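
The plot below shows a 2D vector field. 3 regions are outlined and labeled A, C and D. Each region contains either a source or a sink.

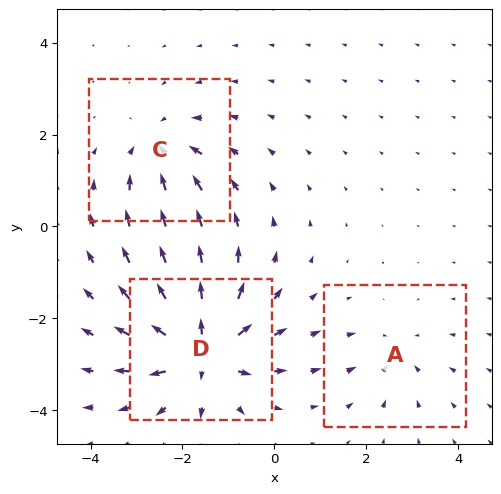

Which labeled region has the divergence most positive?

D

Divergence at each region's feature centre — A: about -2, C: about -4, D: about +6. Region D is most positive.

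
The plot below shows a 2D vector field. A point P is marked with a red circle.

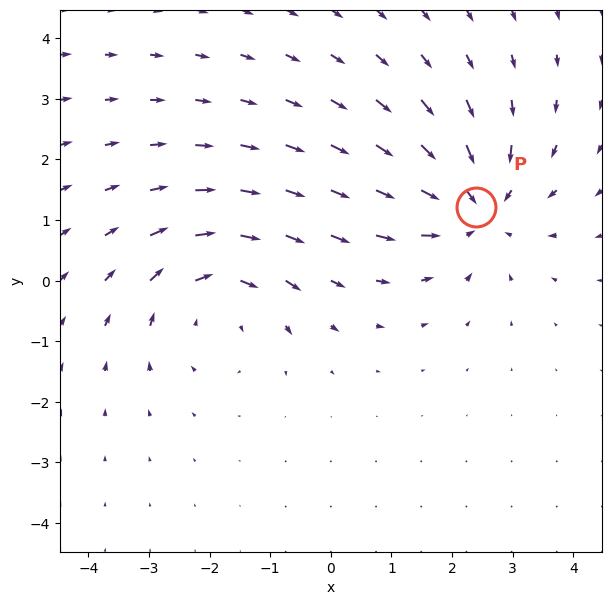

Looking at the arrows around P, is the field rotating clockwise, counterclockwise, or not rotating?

Near P at (2.4, 1.2) the arrows show no circulation. The curl there is ≈0.

not rotating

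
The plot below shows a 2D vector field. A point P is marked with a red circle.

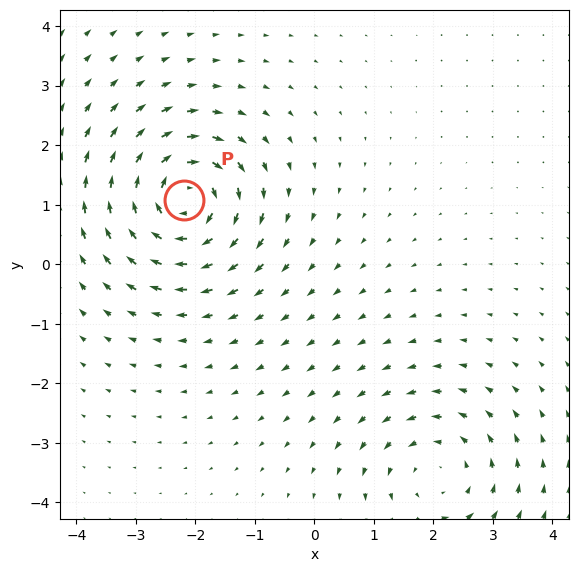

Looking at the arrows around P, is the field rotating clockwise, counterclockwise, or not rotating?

Near P at (-2.2, 1.1) the arrows circulate clockwise. The curl (z-component) there is about -6; negative curl means clockwise rotation.

clockwise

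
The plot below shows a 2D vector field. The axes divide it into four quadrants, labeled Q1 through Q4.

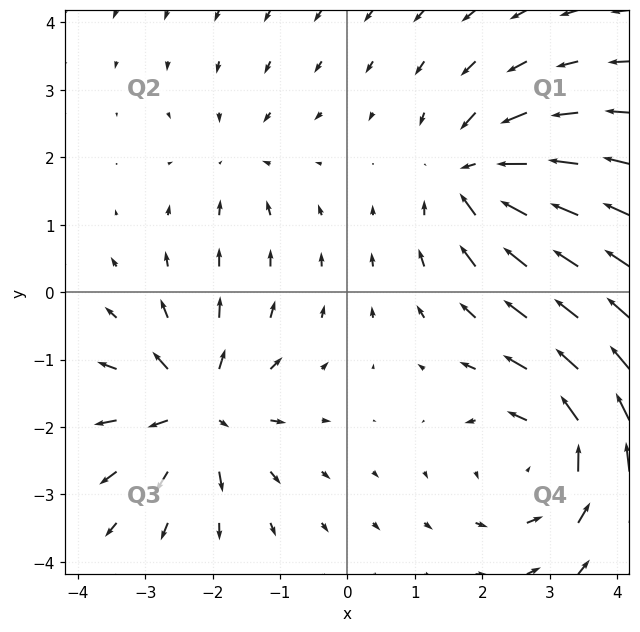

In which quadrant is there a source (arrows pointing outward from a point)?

The source sits at approximately (-2.2, -1.7), which lies in quadrant Q3. The divergence there is about +6, positive as expected for a source.

Q3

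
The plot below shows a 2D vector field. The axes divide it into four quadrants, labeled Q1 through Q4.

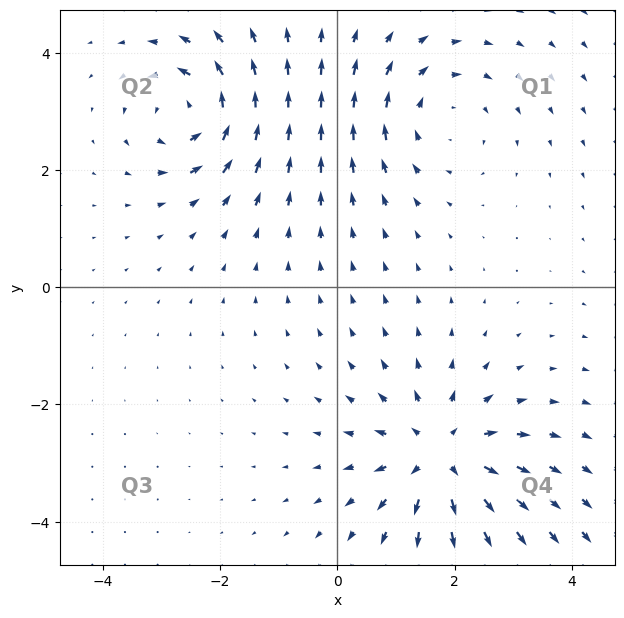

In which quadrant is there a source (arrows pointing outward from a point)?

The source sits at approximately (1.8, -2.9), which lies in quadrant Q4. The divergence there is about +5, positive as expected for a source.

Q4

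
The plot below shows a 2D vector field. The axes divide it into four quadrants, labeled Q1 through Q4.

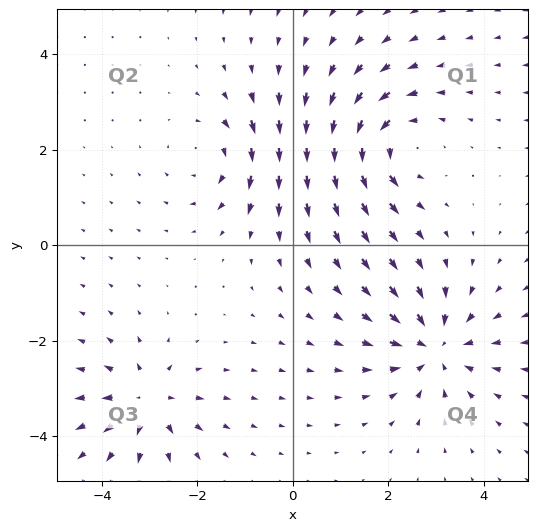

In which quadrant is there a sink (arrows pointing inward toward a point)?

Q4

The sink sits at approximately (3.0, -2.1), which lies in quadrant Q4. The divergence there is about -5, negative as expected for a sink.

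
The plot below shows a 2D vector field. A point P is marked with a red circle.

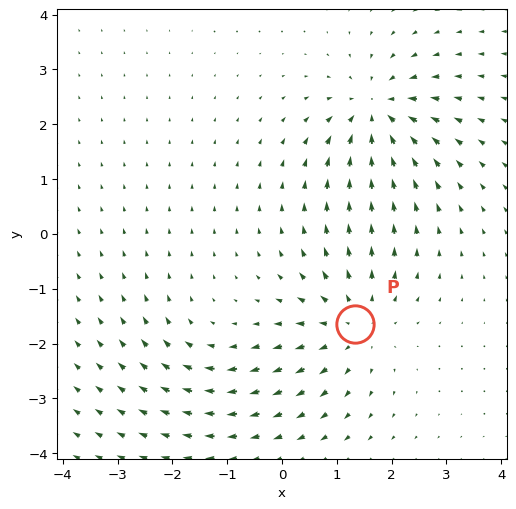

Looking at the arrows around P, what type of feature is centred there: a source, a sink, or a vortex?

At P (1.3, -1.6) the arrows spread outward. Divergence about +4, curl ≈0 — positive divergence with near-zero curl is a source.

source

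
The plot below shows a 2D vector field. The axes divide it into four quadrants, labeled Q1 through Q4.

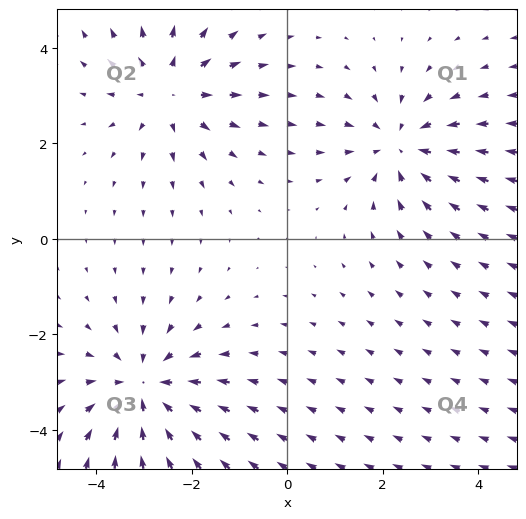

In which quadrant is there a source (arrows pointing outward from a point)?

The source sits at approximately (-2.5, 3.1), which lies in quadrant Q2. The divergence there is about +2, positive as expected for a source.

Q2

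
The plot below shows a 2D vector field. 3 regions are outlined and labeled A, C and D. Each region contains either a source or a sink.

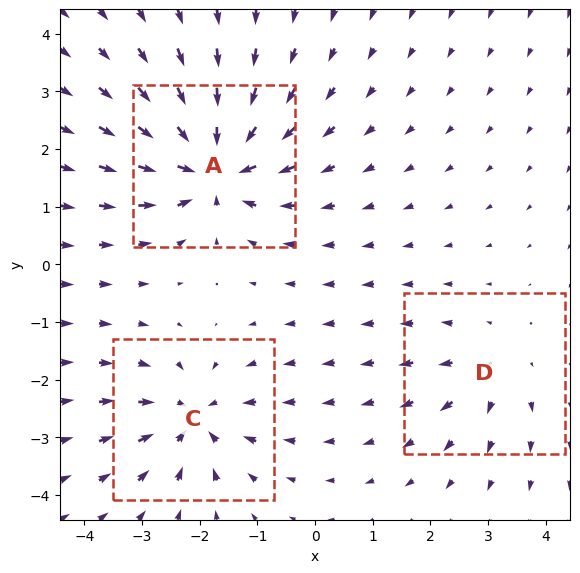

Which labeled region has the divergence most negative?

A

Divergence at each region's feature centre — A: about -6, C: about -4, D: about +3. Region A is most negative.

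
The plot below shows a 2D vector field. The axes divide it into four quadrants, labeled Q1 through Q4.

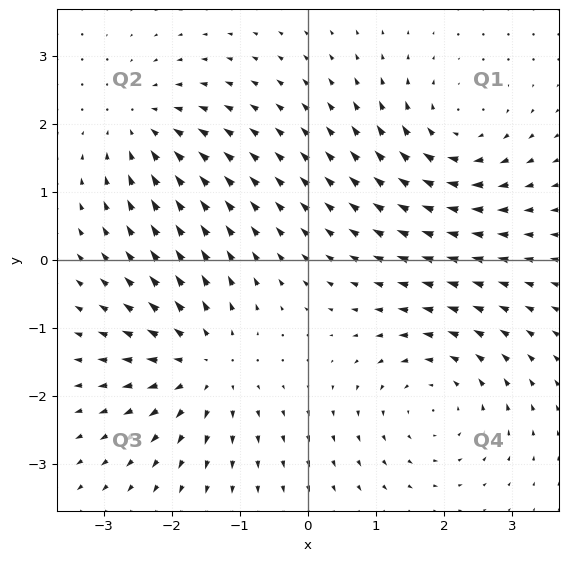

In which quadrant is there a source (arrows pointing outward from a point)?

The source sits at approximately (-1.5, -1.5), which lies in quadrant Q3. The divergence there is about +5, positive as expected for a source.

Q3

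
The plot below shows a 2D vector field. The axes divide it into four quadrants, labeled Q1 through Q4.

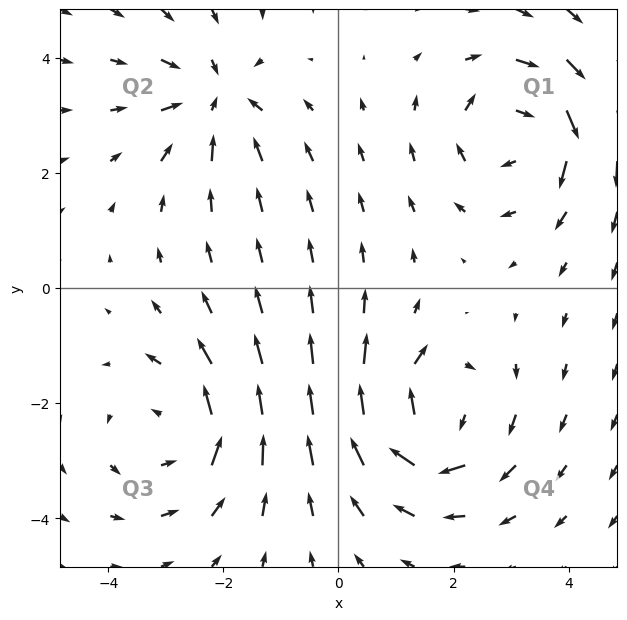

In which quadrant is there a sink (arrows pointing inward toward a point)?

Q2

The sink sits at approximately (-2.1, 3.3), which lies in quadrant Q2. The divergence there is about -4, negative as expected for a sink.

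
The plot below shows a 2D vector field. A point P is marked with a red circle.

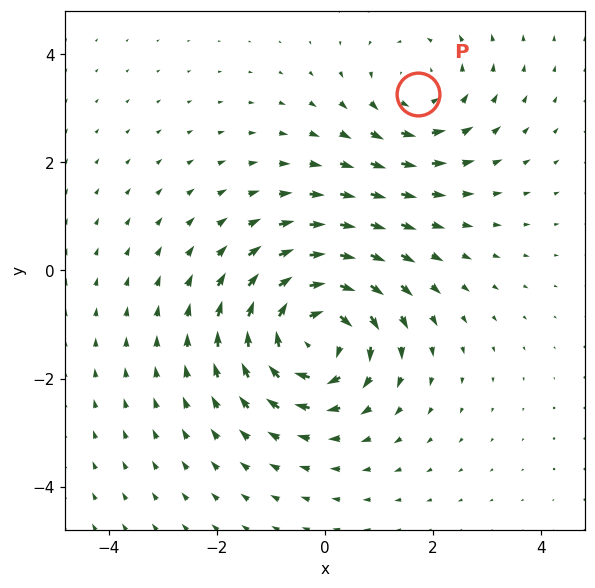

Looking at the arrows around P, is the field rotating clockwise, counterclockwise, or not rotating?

counterclockwise

Near P at (1.7, 3.3) the arrows circulate counterclockwise. The curl (z-component) there is about +2; positive curl means counterclockwise rotation.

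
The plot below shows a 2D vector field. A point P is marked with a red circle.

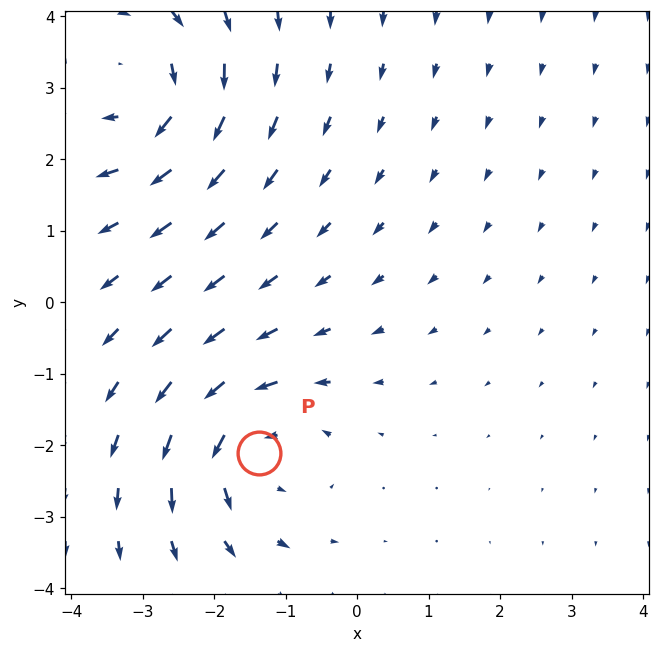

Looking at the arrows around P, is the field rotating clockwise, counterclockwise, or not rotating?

counterclockwise

Near P at (-1.4, -2.1) the arrows circulate counterclockwise. The curl (z-component) there is about +3; positive curl means counterclockwise rotation.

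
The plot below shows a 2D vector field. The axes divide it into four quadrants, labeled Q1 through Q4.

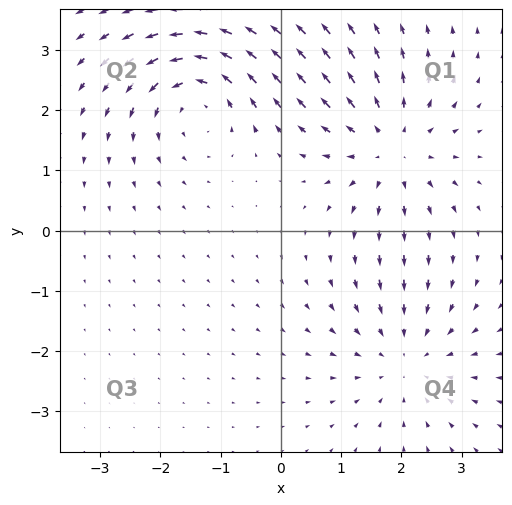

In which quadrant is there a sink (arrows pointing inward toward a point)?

The sink sits at approximately (2.1, -2.1), which lies in quadrant Q4. The divergence there is about -3, negative as expected for a sink.

Q4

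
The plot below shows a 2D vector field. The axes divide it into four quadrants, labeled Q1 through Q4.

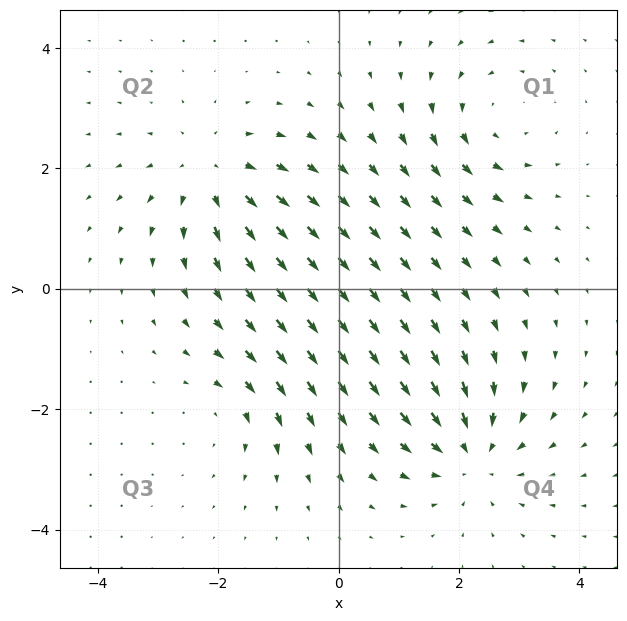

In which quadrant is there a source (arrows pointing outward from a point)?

Q2

The source sits at approximately (-2.1, 1.9), which lies in quadrant Q2. The divergence there is about +4, positive as expected for a source.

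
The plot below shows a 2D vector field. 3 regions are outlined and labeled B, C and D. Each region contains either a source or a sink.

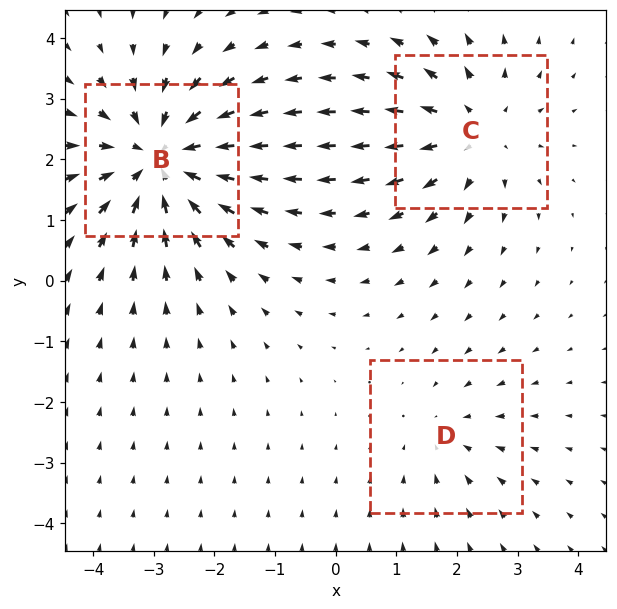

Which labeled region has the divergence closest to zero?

D

Divergence at each region's feature centre — B: about -4, C: about +3, D: about -2. Region D is closest to zero.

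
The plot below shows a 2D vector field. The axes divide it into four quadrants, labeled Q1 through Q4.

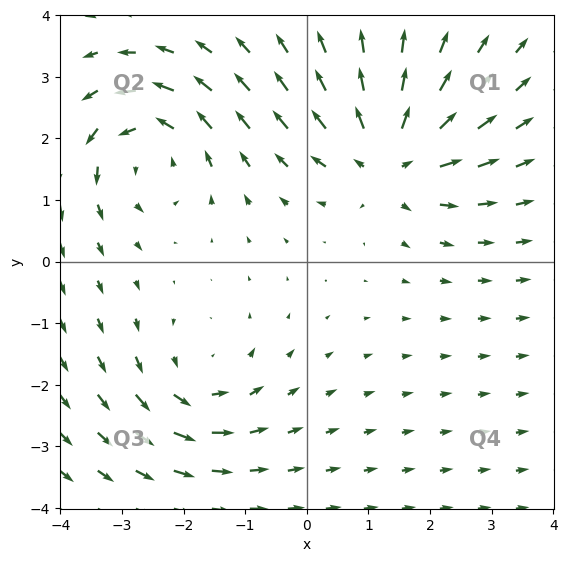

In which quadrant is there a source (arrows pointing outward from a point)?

The source sits at approximately (1.3, 1.7), which lies in quadrant Q1. The divergence there is about +6, positive as expected for a source.

Q1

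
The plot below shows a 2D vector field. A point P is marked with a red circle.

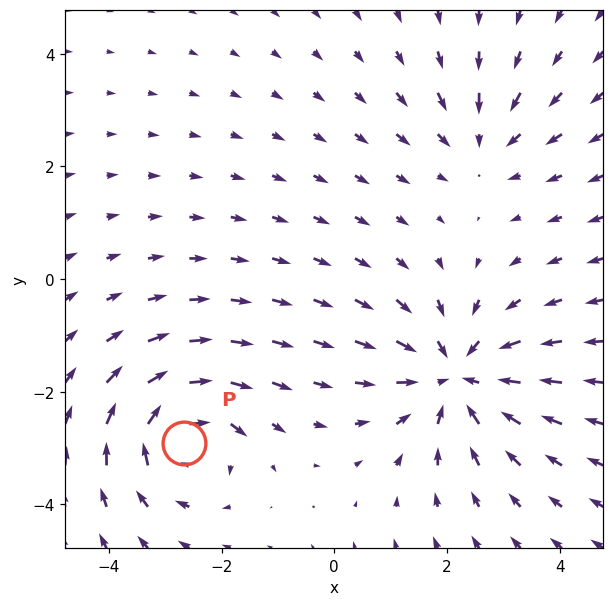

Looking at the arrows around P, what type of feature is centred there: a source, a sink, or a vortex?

vortex

At P (-2.7, -2.9) the arrows circulate clockwise. Divergence ≈0, curl about -5 — near-zero divergence with nonzero curl is a vortex.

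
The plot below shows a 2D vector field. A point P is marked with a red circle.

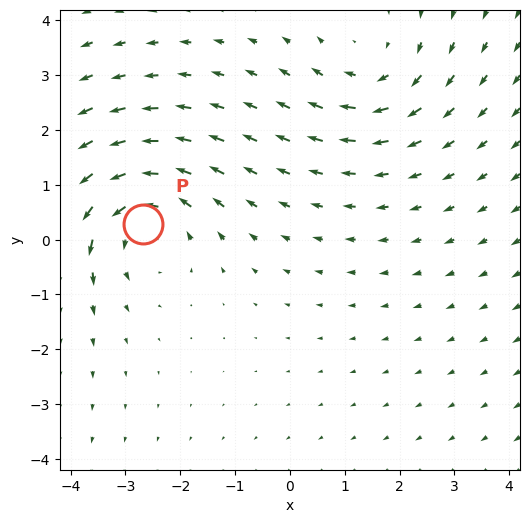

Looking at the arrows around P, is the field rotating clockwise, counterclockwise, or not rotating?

Near P at (-2.7, 0.3) the arrows circulate counterclockwise. The curl (z-component) there is about +3; positive curl means counterclockwise rotation.

counterclockwise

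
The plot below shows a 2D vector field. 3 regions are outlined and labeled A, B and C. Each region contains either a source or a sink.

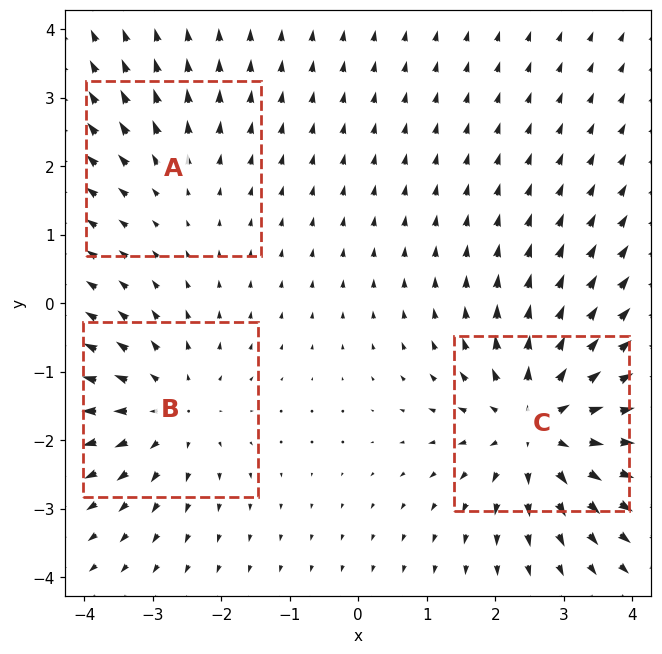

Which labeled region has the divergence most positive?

Divergence at each region's feature centre — A: about +2, B: about +3, C: about +5. Region C is most positive.

C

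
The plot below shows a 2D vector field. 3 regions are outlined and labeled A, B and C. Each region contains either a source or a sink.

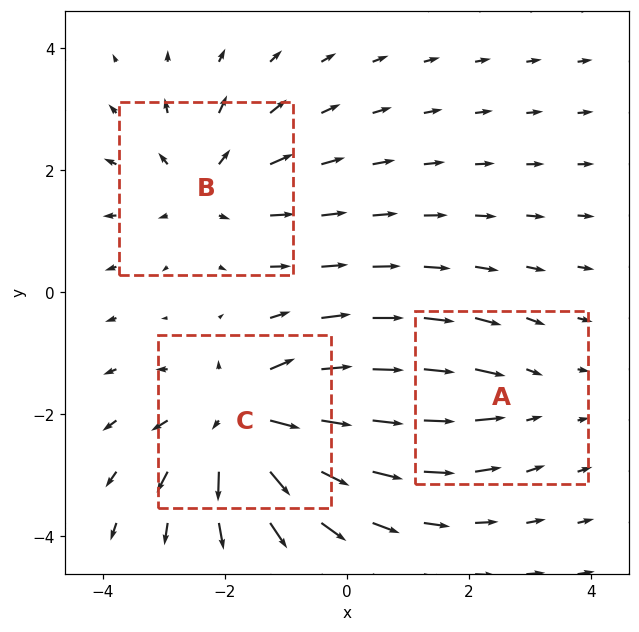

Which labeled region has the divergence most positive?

C

Divergence at each region's feature centre — A: about -2, B: about +3, C: about +4. Region C is most positive.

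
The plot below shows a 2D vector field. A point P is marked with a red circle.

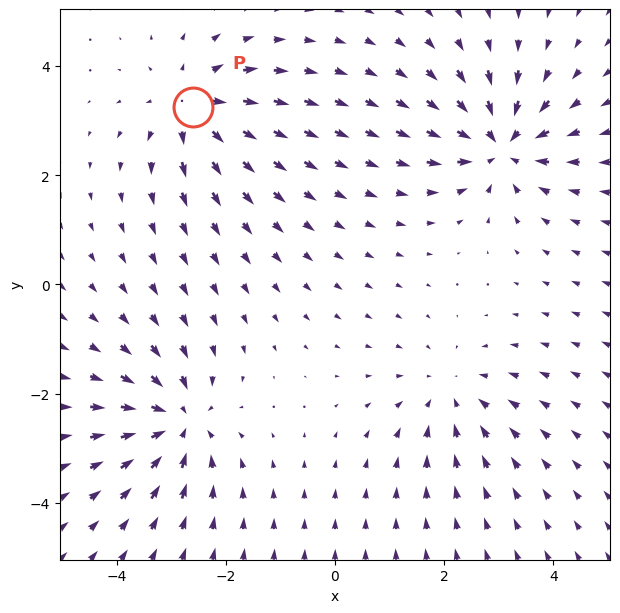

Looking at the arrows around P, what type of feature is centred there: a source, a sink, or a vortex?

At P (-2.6, 3.3) the arrows spread outward. Divergence about +5, curl ≈0 — positive divergence with near-zero curl is a source.

source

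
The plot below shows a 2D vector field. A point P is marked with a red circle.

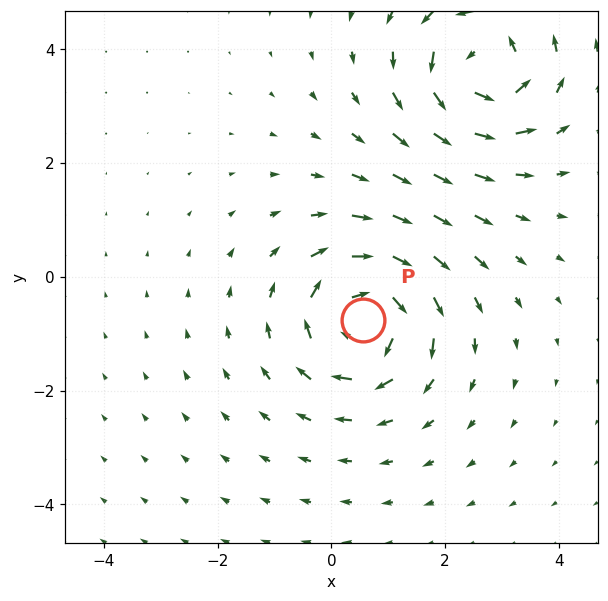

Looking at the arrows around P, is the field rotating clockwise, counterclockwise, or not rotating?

Near P at (0.6, -0.8) the arrows circulate clockwise. The curl (z-component) there is about -4; negative curl means clockwise rotation.

clockwise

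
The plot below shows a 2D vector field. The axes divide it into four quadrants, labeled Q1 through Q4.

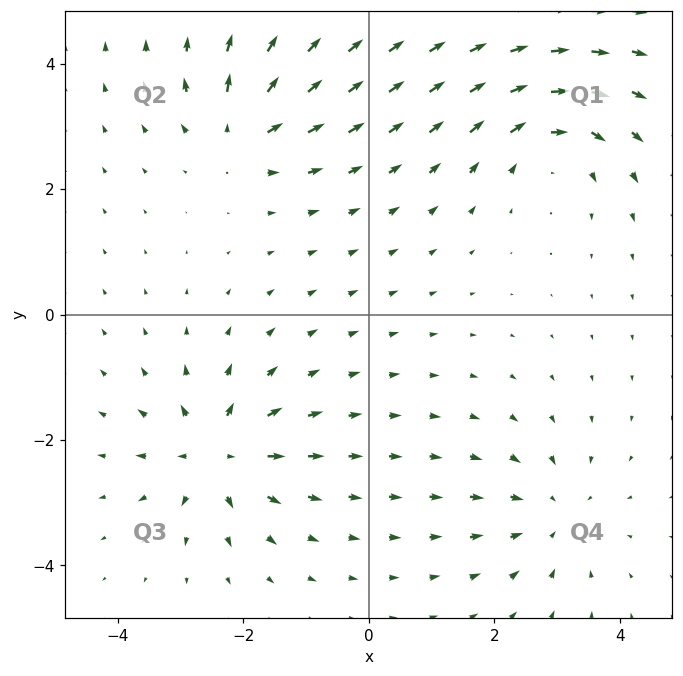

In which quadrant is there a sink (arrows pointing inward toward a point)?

The sink sits at approximately (2.9, -3.2), which lies in quadrant Q4. The divergence there is about -4, negative as expected for a sink.

Q4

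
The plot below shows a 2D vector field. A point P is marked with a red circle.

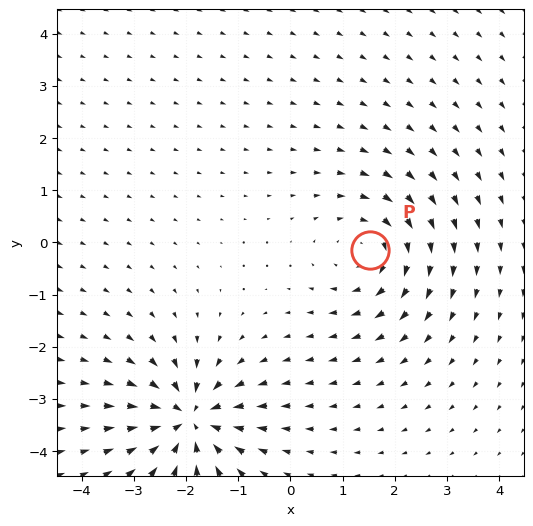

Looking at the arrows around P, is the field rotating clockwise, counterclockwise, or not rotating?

clockwise

Near P at (1.5, -0.2) the arrows circulate clockwise. The curl (z-component) there is about -3; negative curl means clockwise rotation.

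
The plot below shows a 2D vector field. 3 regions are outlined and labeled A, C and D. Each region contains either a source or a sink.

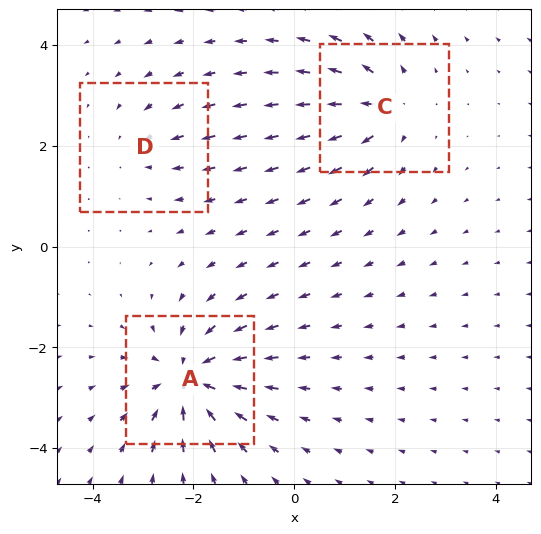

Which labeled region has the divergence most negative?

Divergence at each region's feature centre — A: about -5, C: about +4, D: about -2. Region A is most negative.

A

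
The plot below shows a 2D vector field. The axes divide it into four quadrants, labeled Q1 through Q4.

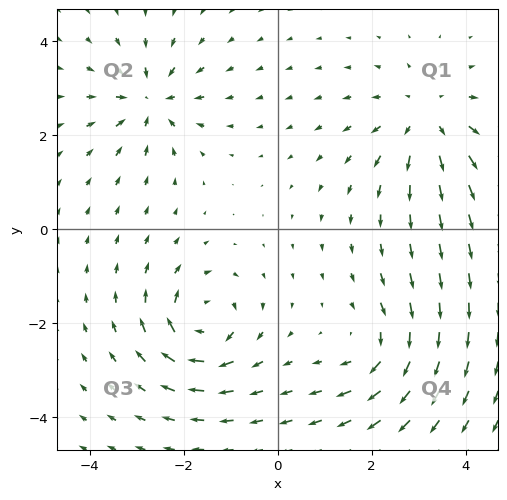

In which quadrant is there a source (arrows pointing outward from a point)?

The source sits at approximately (3.2, 2.4), which lies in quadrant Q1. The divergence there is about +4, positive as expected for a source.

Q1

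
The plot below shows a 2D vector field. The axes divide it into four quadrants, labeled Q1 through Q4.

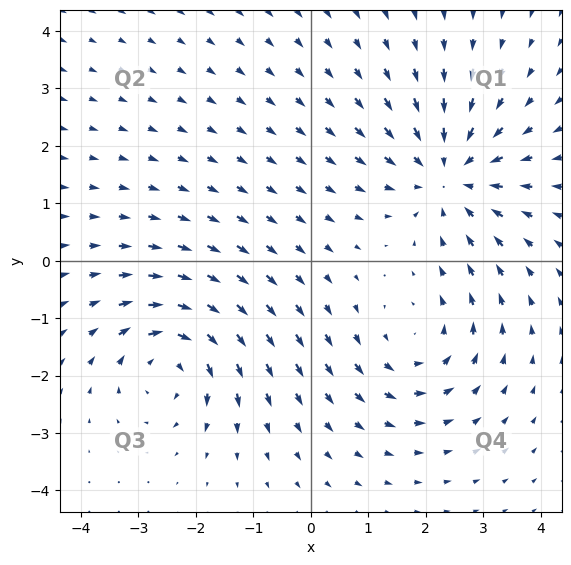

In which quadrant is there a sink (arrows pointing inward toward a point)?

Q1

The sink sits at approximately (2.4, 1.5), which lies in quadrant Q1. The divergence there is about -4, negative as expected for a sink.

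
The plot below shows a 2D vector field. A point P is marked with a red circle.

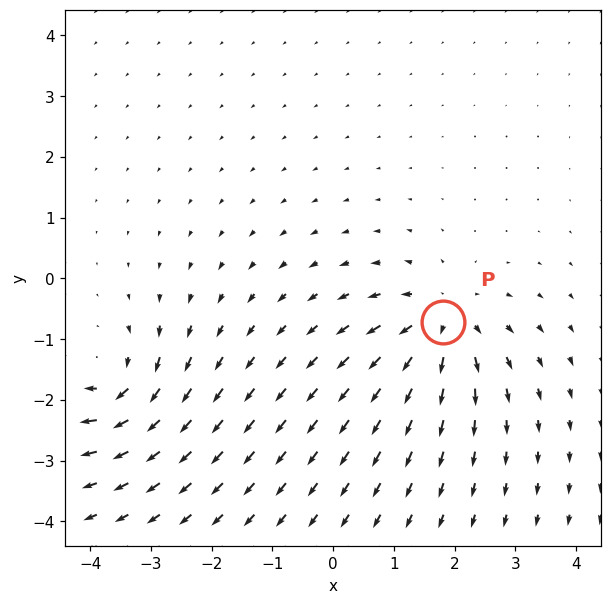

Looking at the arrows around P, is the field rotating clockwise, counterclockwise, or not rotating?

not rotating

Near P at (1.8, -0.7) the arrows show no circulation. The curl there is ≈0.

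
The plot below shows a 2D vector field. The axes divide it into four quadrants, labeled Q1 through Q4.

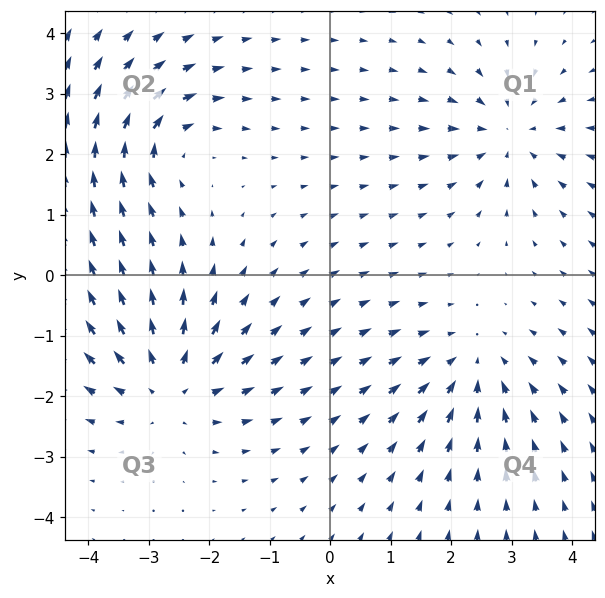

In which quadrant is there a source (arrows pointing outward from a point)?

Q3

The source sits at approximately (-2.7, -1.8), which lies in quadrant Q3. The divergence there is about +5, positive as expected for a source.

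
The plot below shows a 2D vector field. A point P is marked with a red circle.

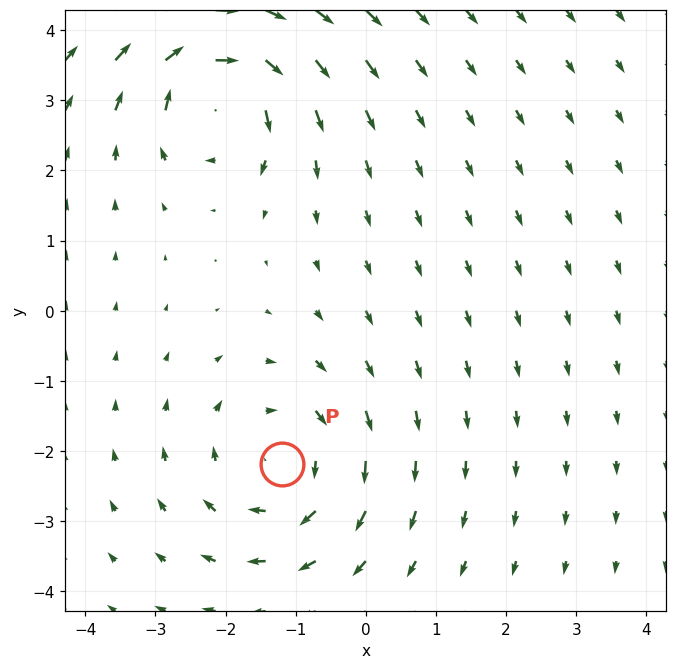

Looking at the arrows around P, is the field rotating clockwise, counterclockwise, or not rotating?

Near P at (-1.2, -2.2) the arrows circulate clockwise. The curl (z-component) there is about -4; negative curl means clockwise rotation.

clockwise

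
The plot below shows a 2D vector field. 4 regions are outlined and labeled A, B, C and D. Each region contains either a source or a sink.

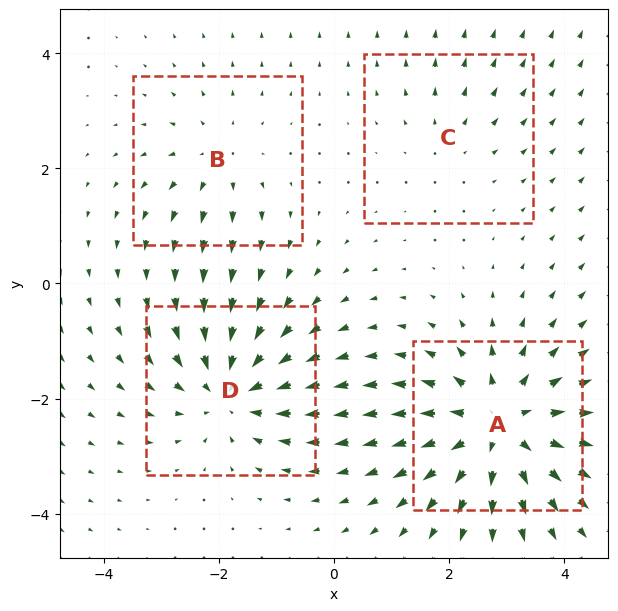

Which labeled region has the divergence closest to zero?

C

Divergence at each region's feature centre — A: about +6, B: about +3, C: about +2, D: about -5. Region C is closest to zero.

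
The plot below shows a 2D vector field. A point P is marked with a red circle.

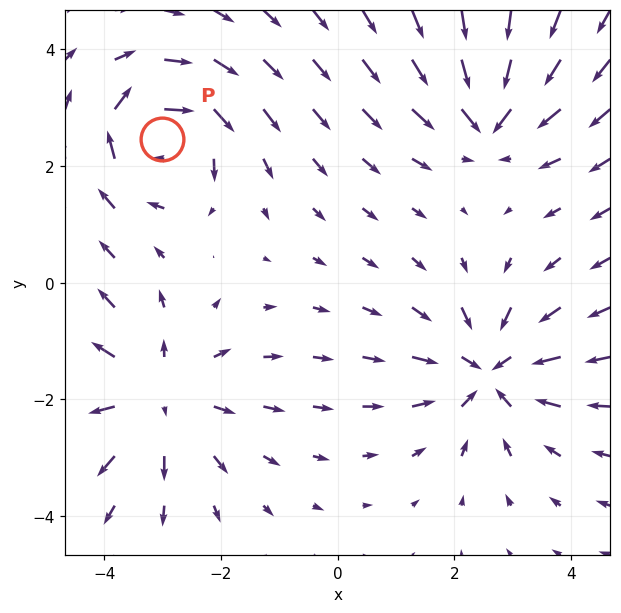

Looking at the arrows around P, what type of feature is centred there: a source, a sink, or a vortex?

vortex

At P (-3.0, 2.5) the arrows circulate clockwise. Divergence ≈0, curl about -6 — near-zero divergence with nonzero curl is a vortex.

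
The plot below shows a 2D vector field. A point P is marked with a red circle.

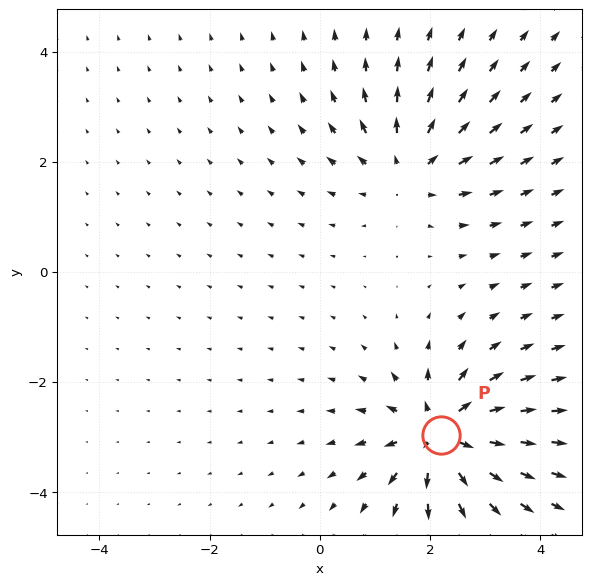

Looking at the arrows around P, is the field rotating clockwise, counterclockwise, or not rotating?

not rotating

Near P at (2.2, -3.0) the arrows show no circulation. The curl there is ≈0.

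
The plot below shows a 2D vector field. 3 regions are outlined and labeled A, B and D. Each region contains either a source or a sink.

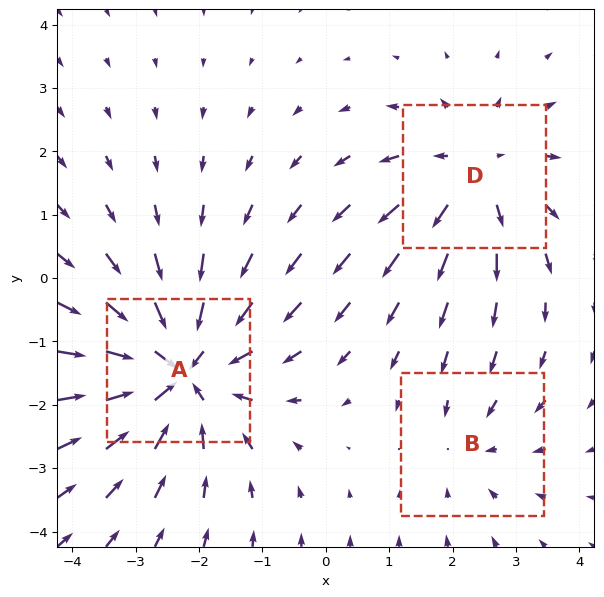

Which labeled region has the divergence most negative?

A

Divergence at each region's feature centre — A: about -4, B: about -2, D: about +3. Region A is most negative.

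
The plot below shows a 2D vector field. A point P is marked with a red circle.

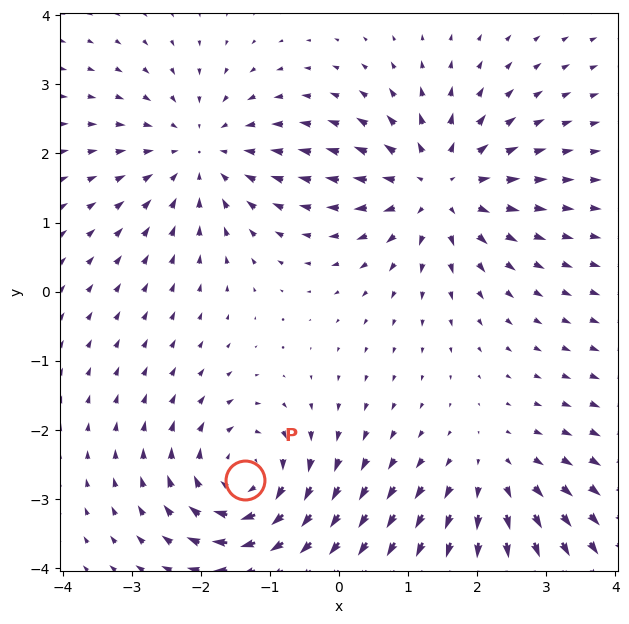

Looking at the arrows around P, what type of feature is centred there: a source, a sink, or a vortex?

At P (-1.4, -2.7) the arrows circulate clockwise. Divergence ≈0, curl about -6 — near-zero divergence with nonzero curl is a vortex.

vortex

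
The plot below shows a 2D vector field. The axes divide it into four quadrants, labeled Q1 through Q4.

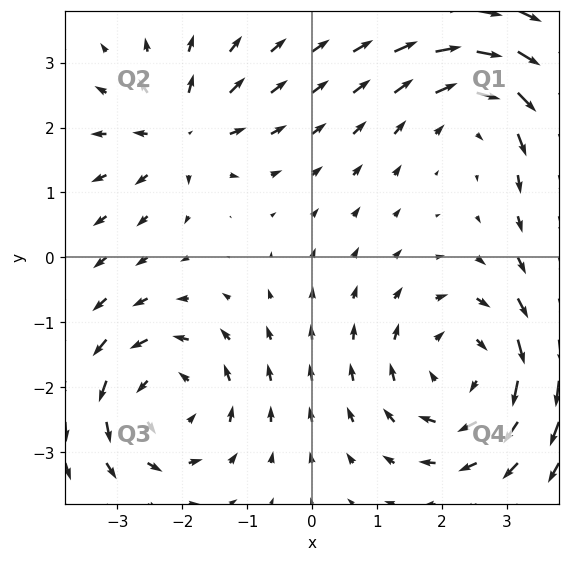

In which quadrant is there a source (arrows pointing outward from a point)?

The source sits at approximately (-2.0, 1.9), which lies in quadrant Q2. The divergence there is about +4, positive as expected for a source.

Q2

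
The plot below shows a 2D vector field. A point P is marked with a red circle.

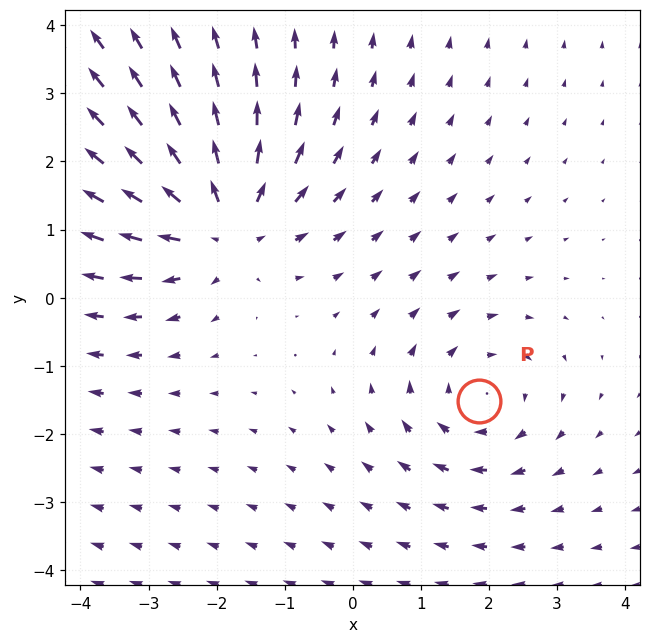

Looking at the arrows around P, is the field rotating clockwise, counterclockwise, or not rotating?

clockwise

Near P at (1.9, -1.5) the arrows circulate clockwise. The curl (z-component) there is about -3; negative curl means clockwise rotation.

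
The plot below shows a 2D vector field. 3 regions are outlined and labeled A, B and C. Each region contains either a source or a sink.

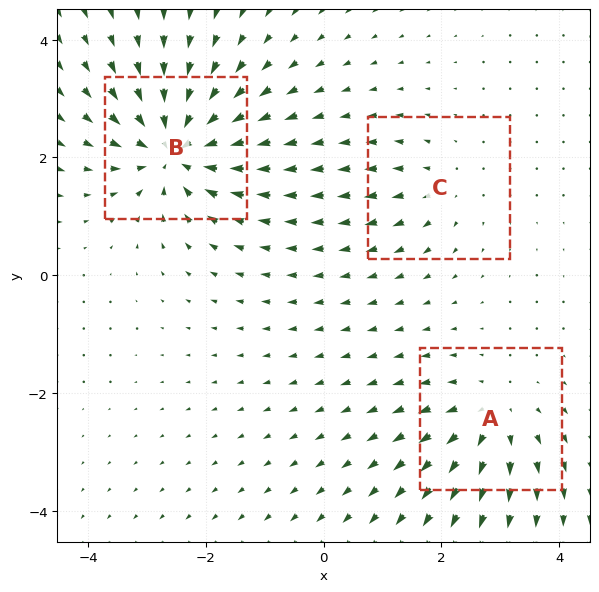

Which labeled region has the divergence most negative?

B

Divergence at each region's feature centre — A: about +4, B: about -6, C: about +2. Region B is most negative.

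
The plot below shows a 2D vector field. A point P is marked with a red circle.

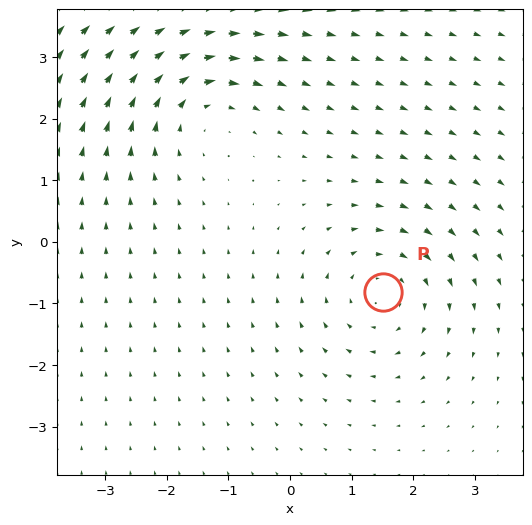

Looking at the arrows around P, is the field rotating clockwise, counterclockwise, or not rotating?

Near P at (1.5, -0.8) the arrows circulate clockwise. The curl (z-component) there is about -3; negative curl means clockwise rotation.

clockwise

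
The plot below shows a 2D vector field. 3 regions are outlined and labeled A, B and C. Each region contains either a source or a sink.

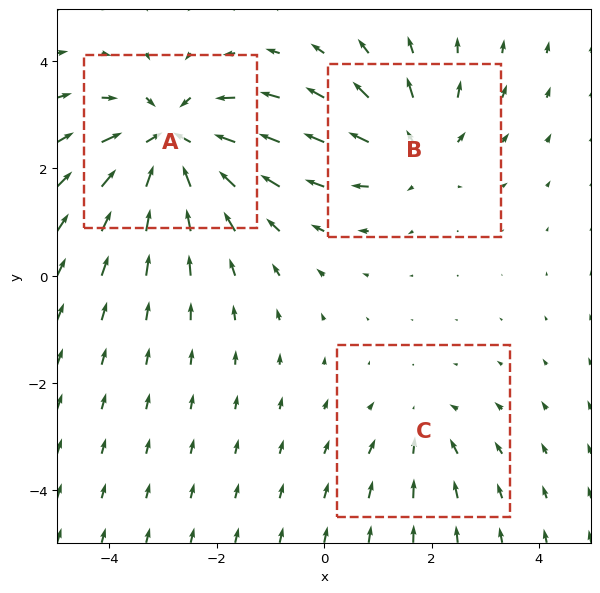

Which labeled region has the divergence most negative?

Divergence at each region's feature centre — A: about -5, B: about +3, C: about -2. Region A is most negative.

A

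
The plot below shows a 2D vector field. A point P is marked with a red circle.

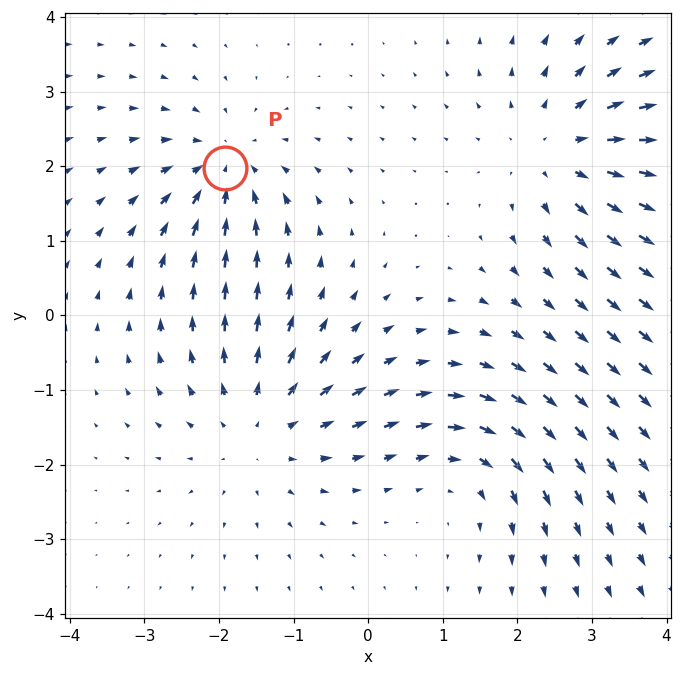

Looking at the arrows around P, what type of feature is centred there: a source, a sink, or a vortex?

sink

At P (-1.9, 2.0) the arrows converge inward. Divergence about -4, curl ≈0 — negative divergence with near-zero curl is a sink.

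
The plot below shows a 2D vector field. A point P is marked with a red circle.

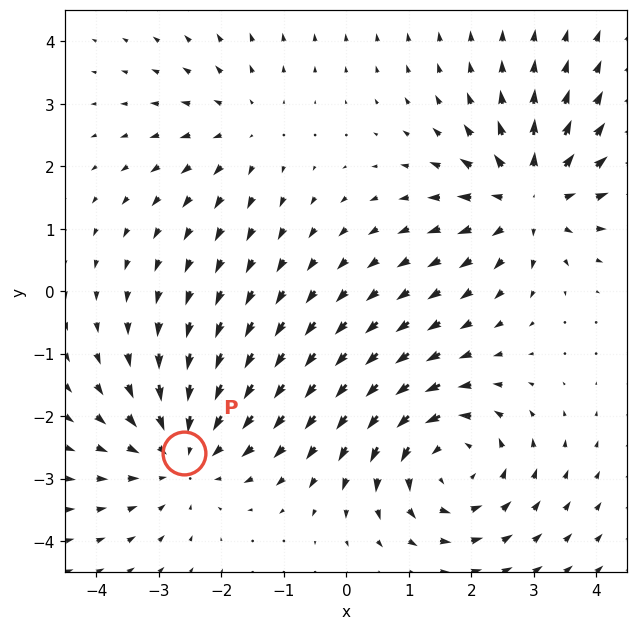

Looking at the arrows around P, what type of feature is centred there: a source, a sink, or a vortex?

sink

At P (-2.6, -2.6) the arrows converge inward. Divergence about -4, curl ≈0 — negative divergence with near-zero curl is a sink.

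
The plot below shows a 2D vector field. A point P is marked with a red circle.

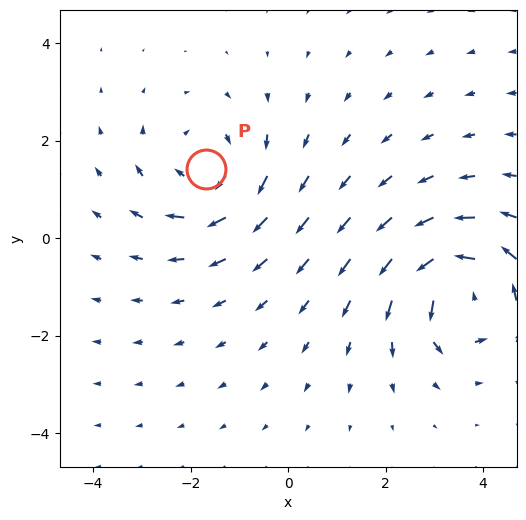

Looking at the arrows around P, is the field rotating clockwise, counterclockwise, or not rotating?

Near P at (-1.7, 1.4) the arrows circulate clockwise. The curl (z-component) there is about -4; negative curl means clockwise rotation.

clockwise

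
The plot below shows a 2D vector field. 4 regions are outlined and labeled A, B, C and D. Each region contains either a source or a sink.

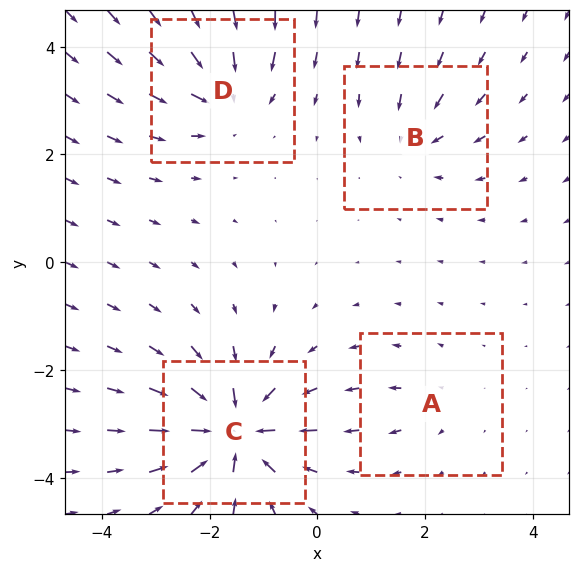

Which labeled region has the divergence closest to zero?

A

Divergence at each region's feature centre — A: about +2, B: about -4, C: about -9, D: about -6. Region A is closest to zero.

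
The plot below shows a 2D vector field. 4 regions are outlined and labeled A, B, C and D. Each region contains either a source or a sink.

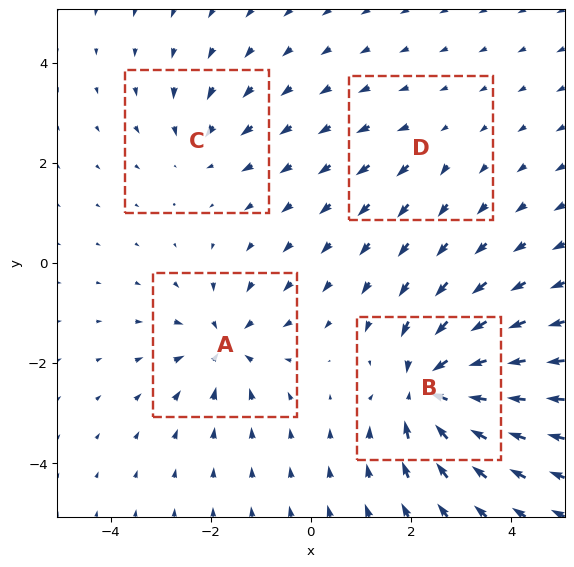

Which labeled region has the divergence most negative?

B

Divergence at each region's feature centre — A: about -5, B: about -8, C: about -4, D: about +2. Region B is most negative.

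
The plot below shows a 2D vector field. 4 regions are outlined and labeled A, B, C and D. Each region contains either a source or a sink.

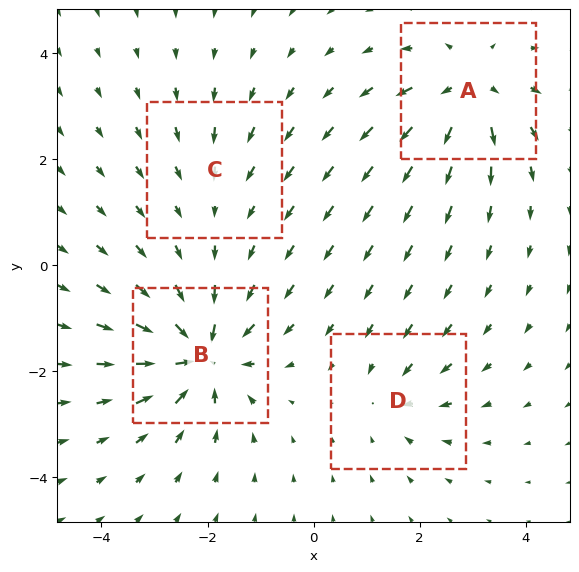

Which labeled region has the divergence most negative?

Divergence at each region's feature centre — A: about +6, B: about -7, C: about -2, D: about -3. Region B is most negative.

B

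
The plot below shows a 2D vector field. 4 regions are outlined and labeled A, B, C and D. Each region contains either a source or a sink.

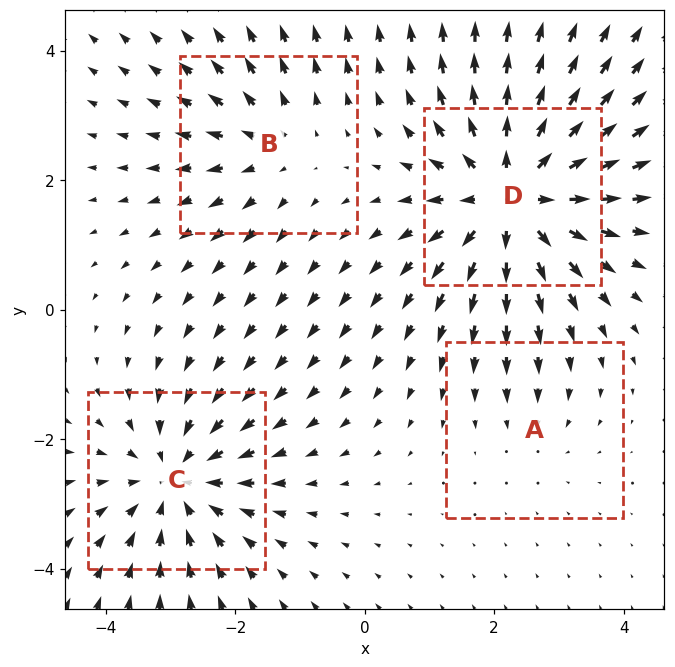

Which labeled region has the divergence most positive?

Divergence at each region's feature centre — A: about -2, B: about +3, C: about -5, D: about +6. Region D is most positive.

D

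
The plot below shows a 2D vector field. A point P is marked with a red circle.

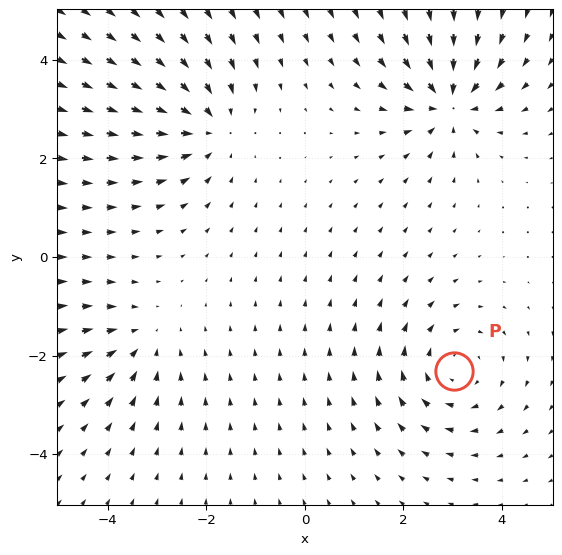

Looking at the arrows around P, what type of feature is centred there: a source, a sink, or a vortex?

vortex

At P (3.0, -2.3) the arrows circulate clockwise. Divergence ≈0, curl about -4 — near-zero divergence with nonzero curl is a vortex.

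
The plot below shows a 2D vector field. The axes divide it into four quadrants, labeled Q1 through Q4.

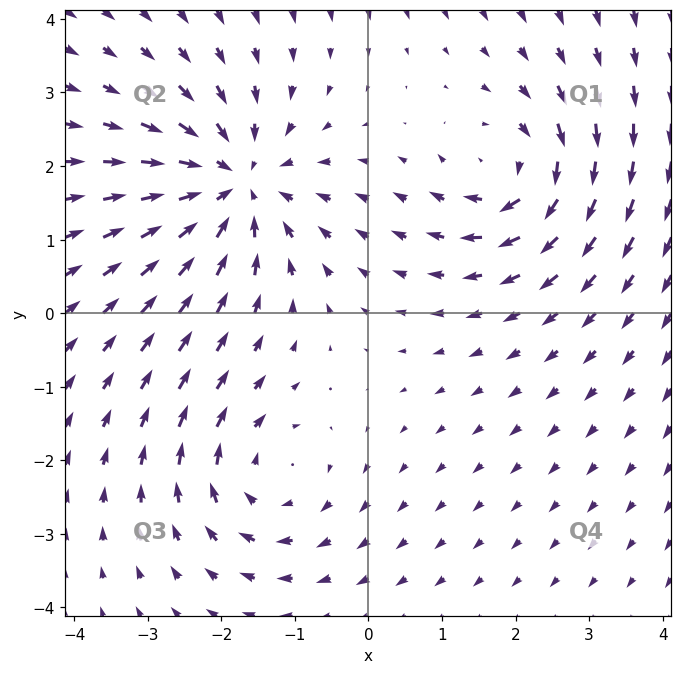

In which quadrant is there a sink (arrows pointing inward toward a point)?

Q2

The sink sits at approximately (-1.8, 1.8), which lies in quadrant Q2. The divergence there is about -4, negative as expected for a sink.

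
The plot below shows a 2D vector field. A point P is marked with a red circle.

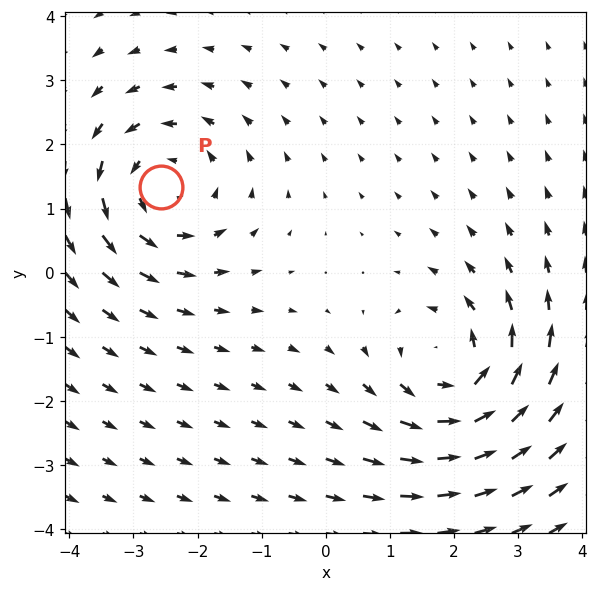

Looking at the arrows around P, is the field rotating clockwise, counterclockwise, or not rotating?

Near P at (-2.6, 1.3) the arrows circulate counterclockwise. The curl (z-component) there is about +4; positive curl means counterclockwise rotation.

counterclockwise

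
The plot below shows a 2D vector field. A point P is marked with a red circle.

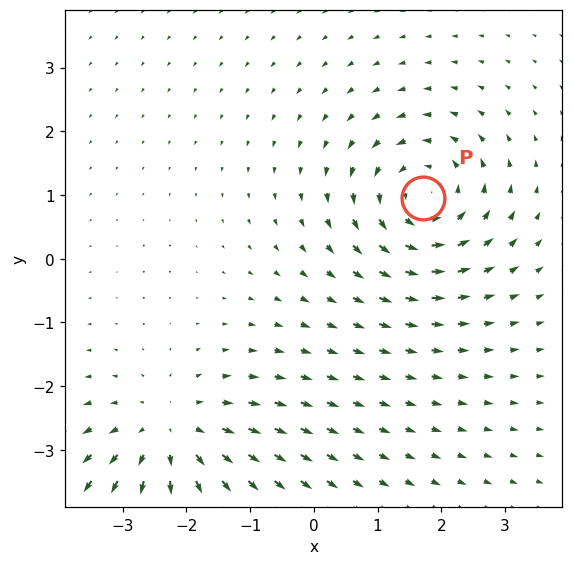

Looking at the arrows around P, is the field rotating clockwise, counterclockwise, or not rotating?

Near P at (1.7, 1.0) the arrows circulate counterclockwise. The curl (z-component) there is about +5; positive curl means counterclockwise rotation.

counterclockwise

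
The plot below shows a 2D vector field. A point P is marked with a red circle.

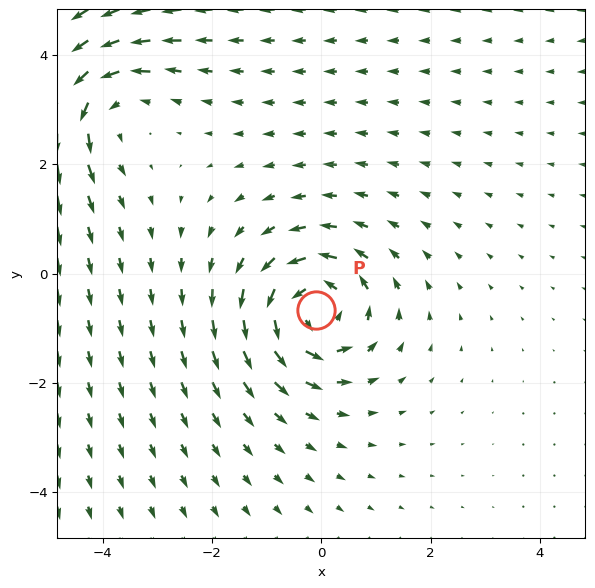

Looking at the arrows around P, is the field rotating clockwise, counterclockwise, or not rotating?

Near P at (-0.1, -0.7) the arrows circulate counterclockwise. The curl (z-component) there is about +4; positive curl means counterclockwise rotation.

counterclockwise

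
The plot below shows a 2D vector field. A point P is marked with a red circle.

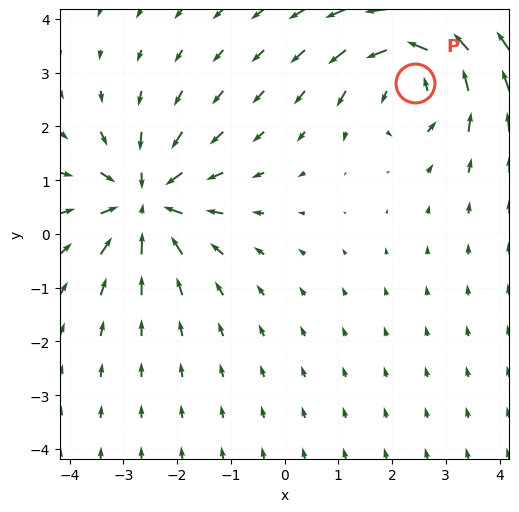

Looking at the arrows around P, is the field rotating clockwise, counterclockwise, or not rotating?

counterclockwise

Near P at (2.4, 2.8) the arrows circulate counterclockwise. The curl (z-component) there is about +4; positive curl means counterclockwise rotation.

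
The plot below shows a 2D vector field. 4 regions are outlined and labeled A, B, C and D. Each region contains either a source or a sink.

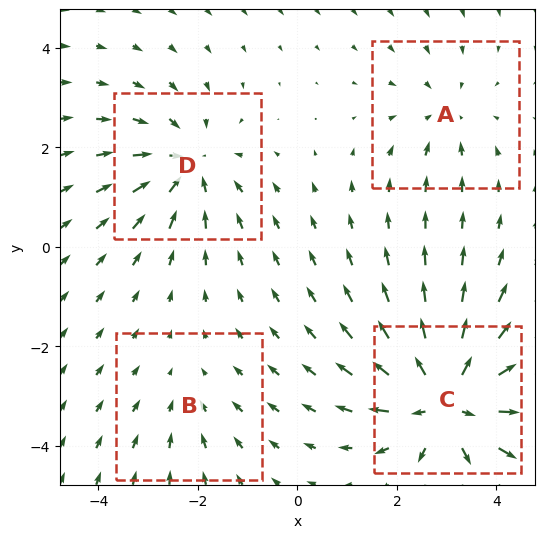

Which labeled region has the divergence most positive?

C

Divergence at each region's feature centre — A: about -3, B: about -2, C: about +7, D: about -4. Region C is most positive.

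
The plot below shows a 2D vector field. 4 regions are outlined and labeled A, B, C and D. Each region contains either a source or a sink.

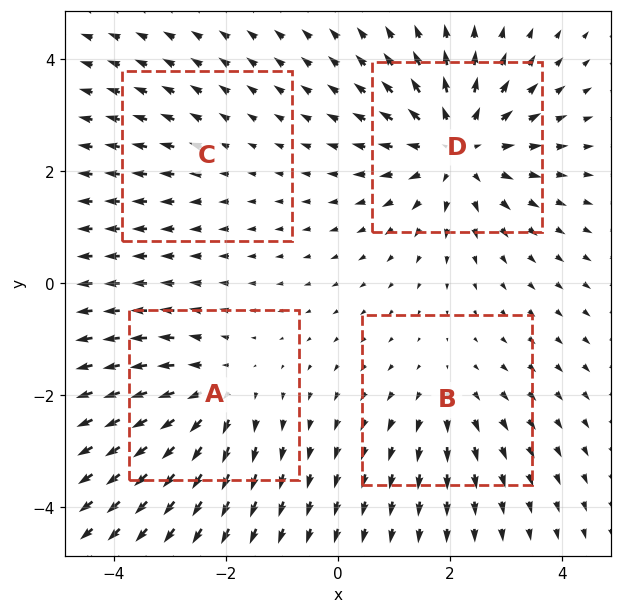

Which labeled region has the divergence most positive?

D

Divergence at each region's feature centre — A: about +4, B: about +3, C: about +2, D: about +6. Region D is most positive.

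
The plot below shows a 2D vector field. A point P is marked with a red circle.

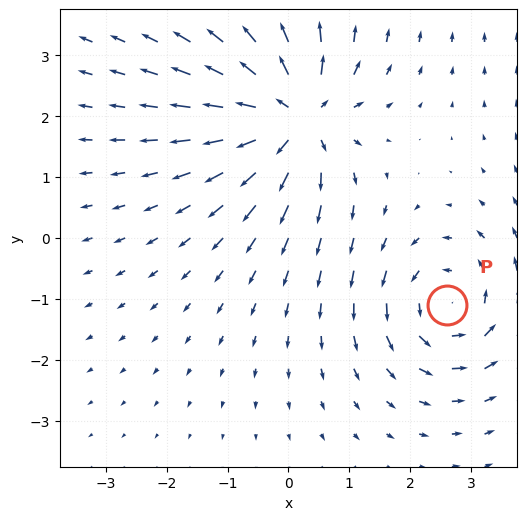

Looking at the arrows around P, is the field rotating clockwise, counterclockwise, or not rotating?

counterclockwise

Near P at (2.6, -1.1) the arrows circulate counterclockwise. The curl (z-component) there is about +3; positive curl means counterclockwise rotation.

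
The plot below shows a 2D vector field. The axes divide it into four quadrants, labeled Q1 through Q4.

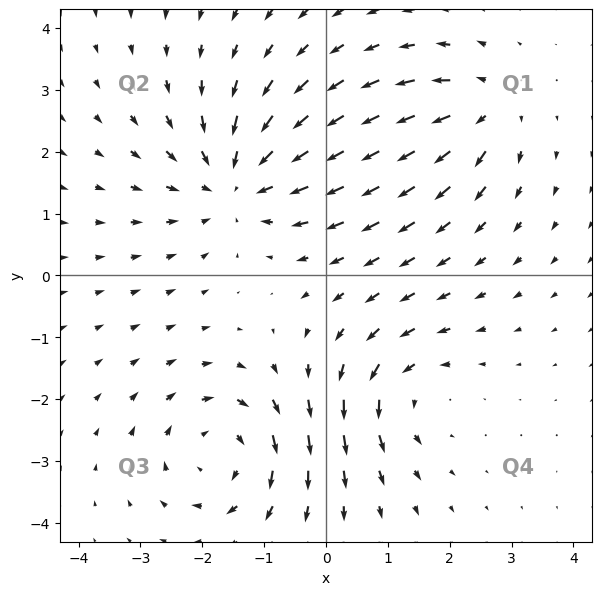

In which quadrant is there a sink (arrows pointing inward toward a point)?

The sink sits at approximately (-1.4, 1.5), which lies in quadrant Q2. The divergence there is about -4, negative as expected for a sink.

Q2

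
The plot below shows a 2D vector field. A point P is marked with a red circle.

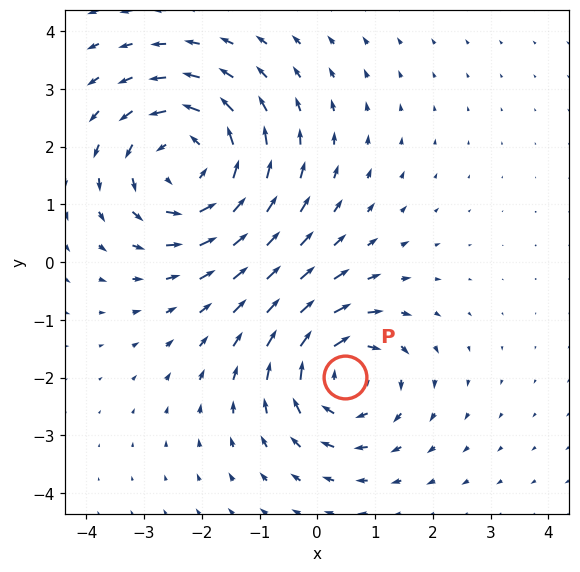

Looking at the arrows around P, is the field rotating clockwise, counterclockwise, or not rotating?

Near P at (0.5, -2.0) the arrows circulate clockwise. The curl (z-component) there is about -3; negative curl means clockwise rotation.

clockwise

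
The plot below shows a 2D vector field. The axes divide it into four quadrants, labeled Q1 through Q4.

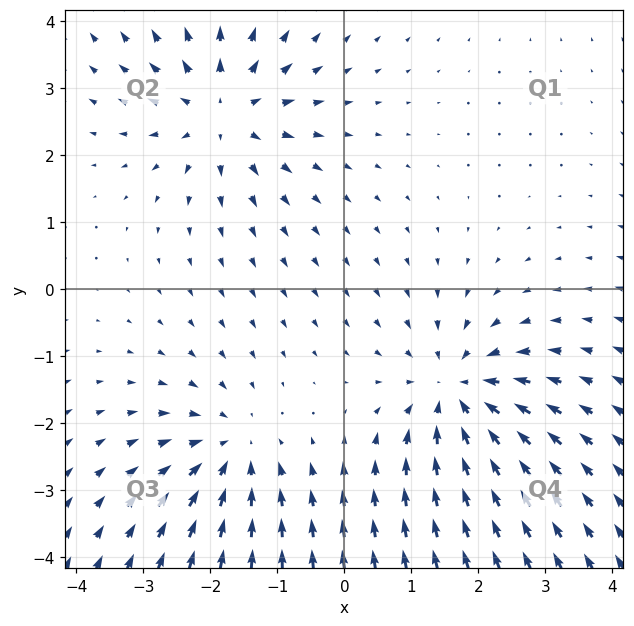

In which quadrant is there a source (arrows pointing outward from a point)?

The source sits at approximately (-1.8, 2.6), which lies in quadrant Q2. The divergence there is about +4, positive as expected for a source.

Q2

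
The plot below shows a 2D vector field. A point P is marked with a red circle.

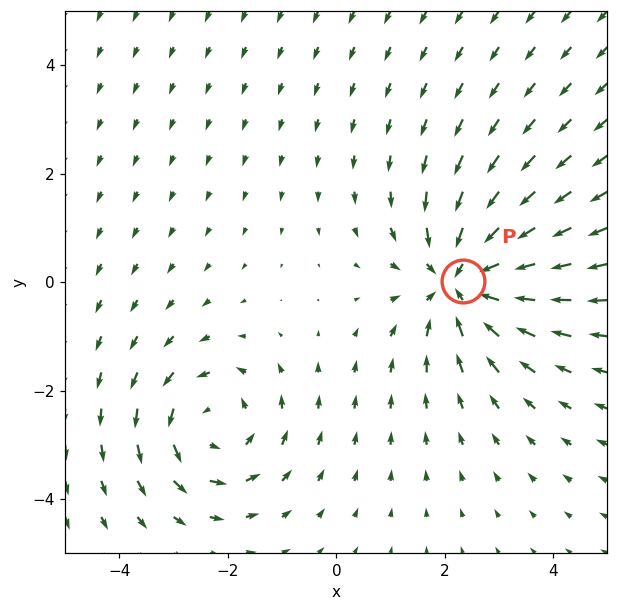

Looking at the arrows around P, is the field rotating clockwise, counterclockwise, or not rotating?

Near P at (2.3, 0.0) the arrows show no circulation. The curl there is ≈0.

not rotating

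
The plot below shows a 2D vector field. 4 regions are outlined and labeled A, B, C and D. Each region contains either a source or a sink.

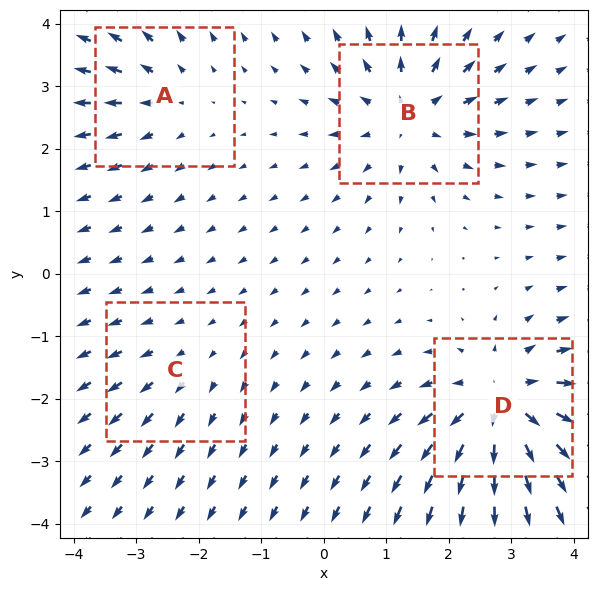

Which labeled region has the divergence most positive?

Divergence at each region's feature centre — A: about +3, B: about +6, C: about +2, D: about +8. Region D is most positive.

D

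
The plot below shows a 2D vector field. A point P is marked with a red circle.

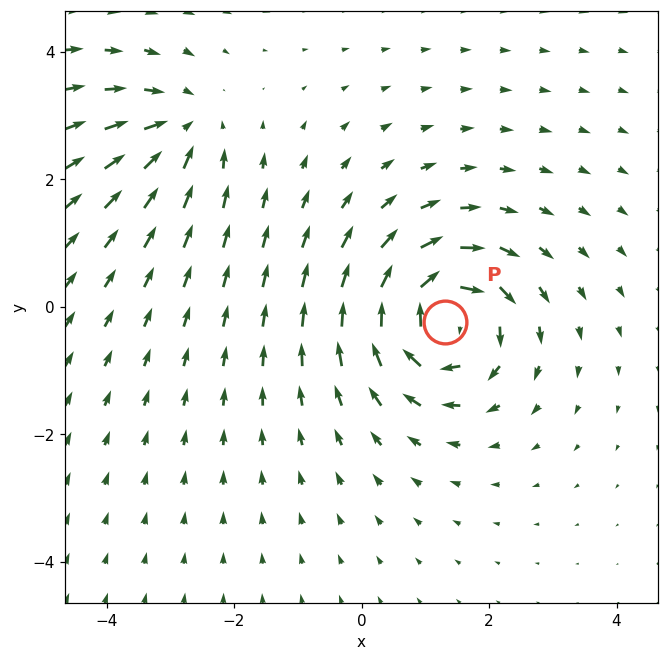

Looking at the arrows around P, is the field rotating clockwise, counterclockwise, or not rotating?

clockwise

Near P at (1.3, -0.2) the arrows circulate clockwise. The curl (z-component) there is about -6; negative curl means clockwise rotation.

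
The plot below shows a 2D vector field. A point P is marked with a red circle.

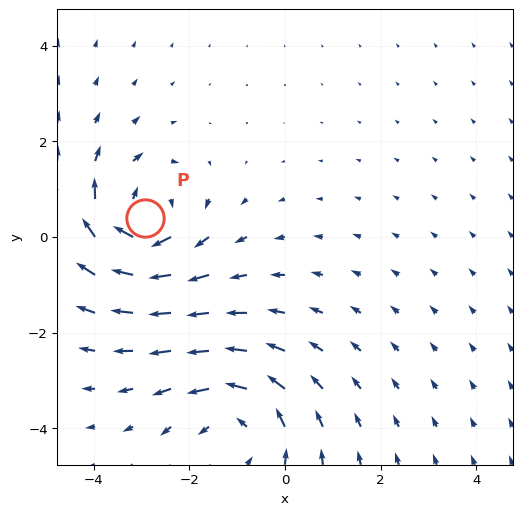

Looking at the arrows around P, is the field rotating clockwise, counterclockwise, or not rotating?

Near P at (-2.9, 0.4) the arrows circulate clockwise. The curl (z-component) there is about -5; negative curl means clockwise rotation.

clockwise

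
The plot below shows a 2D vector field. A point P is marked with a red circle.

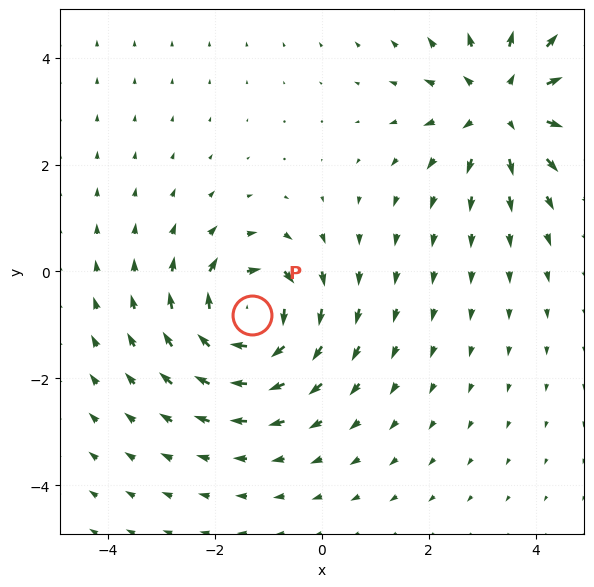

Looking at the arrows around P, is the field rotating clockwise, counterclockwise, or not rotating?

Near P at (-1.3, -0.8) the arrows circulate clockwise. The curl (z-component) there is about -6; negative curl means clockwise rotation.

clockwise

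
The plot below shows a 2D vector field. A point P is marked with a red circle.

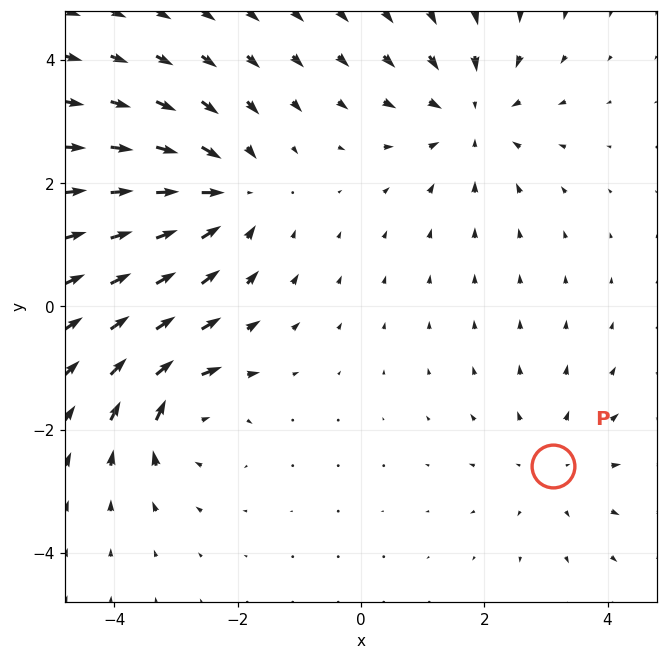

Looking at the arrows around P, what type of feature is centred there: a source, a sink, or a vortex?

source

At P (3.1, -2.6) the arrows spread outward. Divergence about +2, curl ≈0 — positive divergence with near-zero curl is a source.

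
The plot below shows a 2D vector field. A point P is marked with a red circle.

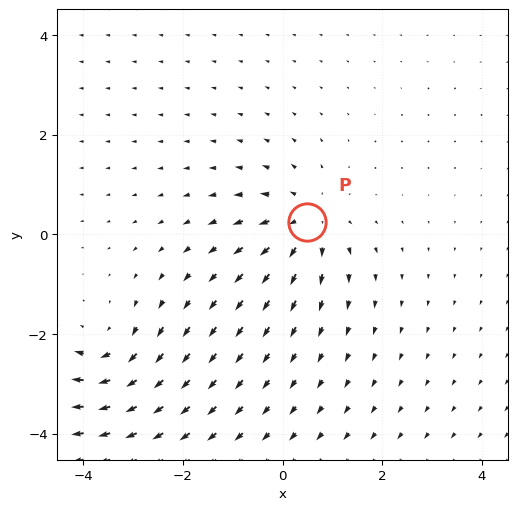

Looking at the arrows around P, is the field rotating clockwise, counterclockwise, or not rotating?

Near P at (0.5, 0.2) the arrows show no circulation. The curl there is ≈0.

not rotating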